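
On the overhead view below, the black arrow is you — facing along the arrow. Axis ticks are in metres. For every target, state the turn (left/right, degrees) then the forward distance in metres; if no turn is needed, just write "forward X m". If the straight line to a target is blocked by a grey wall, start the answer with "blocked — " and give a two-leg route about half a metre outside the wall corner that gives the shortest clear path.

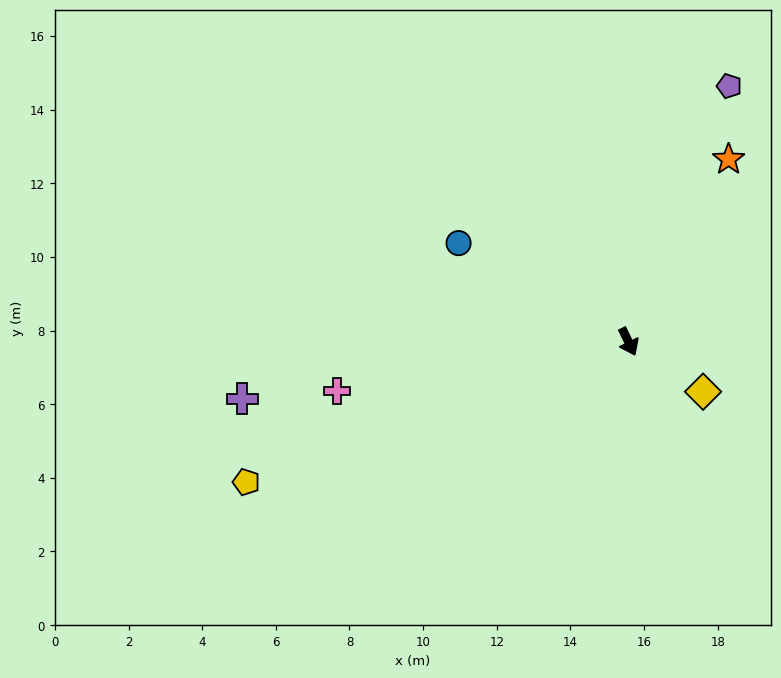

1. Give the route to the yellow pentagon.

turn right 96°, forward 11.1 m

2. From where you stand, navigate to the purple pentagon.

turn left 133°, forward 7.5 m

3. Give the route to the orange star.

turn left 125°, forward 5.7 m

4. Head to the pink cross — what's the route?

turn right 106°, forward 8.0 m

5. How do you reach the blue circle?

turn right 146°, forward 5.3 m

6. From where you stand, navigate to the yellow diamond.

turn left 30°, forward 2.4 m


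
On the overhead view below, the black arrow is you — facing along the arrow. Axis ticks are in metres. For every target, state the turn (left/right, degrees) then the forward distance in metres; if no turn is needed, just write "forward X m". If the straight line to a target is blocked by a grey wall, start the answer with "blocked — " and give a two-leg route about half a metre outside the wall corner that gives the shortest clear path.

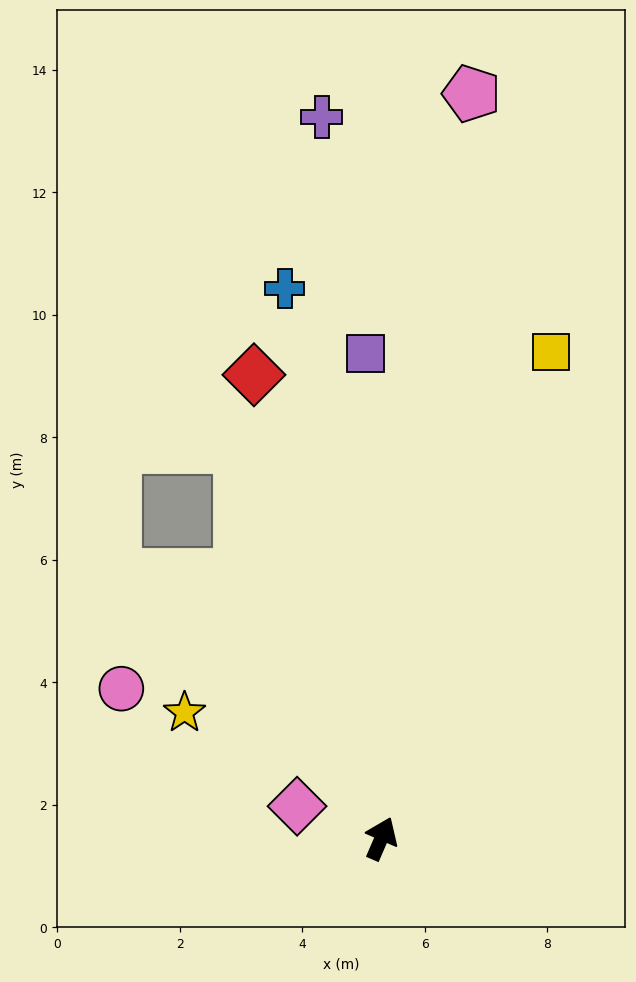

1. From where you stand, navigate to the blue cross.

turn left 33°, forward 9.1 m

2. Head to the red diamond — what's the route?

turn left 39°, forward 7.9 m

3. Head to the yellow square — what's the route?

turn left 4°, forward 8.4 m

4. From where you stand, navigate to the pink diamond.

turn left 92°, forward 1.5 m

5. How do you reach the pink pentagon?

turn left 16°, forward 12.2 m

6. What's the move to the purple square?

turn left 25°, forward 7.9 m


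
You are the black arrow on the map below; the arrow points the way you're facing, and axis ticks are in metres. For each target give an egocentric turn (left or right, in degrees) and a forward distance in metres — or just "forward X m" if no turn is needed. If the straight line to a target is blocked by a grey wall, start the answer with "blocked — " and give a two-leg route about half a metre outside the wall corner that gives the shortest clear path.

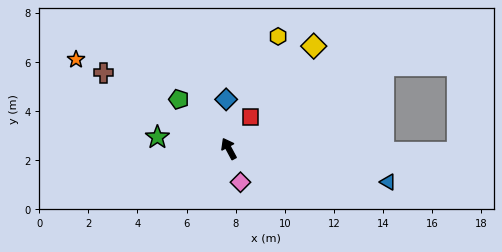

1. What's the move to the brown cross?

turn left 30°, forward 6.0 m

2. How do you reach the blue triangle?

turn right 130°, forward 6.6 m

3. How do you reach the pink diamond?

turn left 171°, forward 1.4 m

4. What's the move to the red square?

turn right 63°, forward 1.6 m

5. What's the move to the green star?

turn left 53°, forward 2.9 m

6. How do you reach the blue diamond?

turn right 25°, forward 2.0 m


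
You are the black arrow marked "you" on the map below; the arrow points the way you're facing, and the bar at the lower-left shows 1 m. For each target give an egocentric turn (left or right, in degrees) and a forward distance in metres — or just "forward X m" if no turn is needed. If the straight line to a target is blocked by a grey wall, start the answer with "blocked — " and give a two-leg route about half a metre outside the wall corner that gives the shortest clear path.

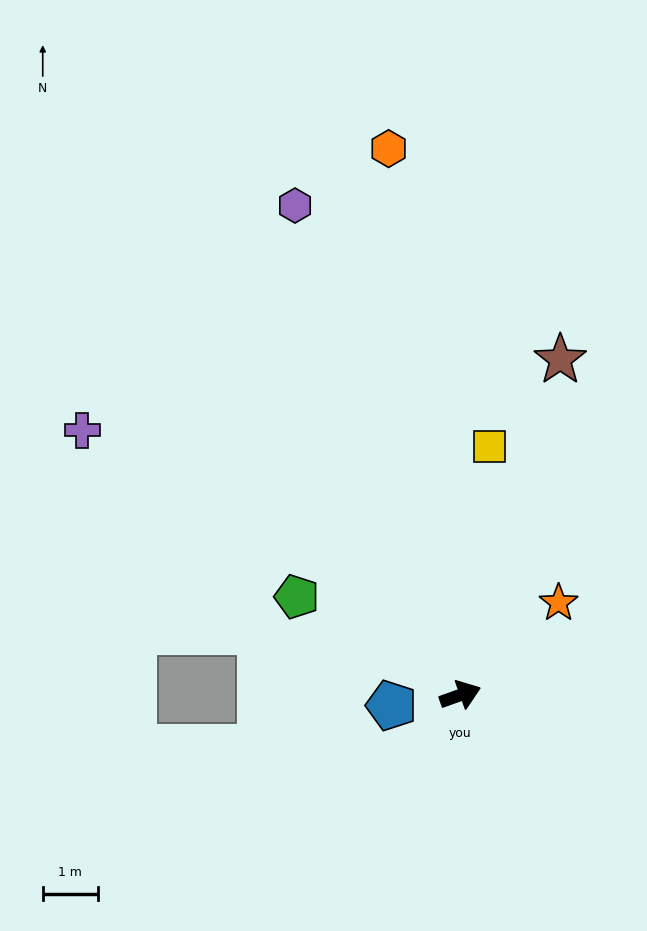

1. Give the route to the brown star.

turn left 54°, forward 6.4 m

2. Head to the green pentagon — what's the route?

turn left 129°, forward 3.5 m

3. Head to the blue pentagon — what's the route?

turn left 169°, forward 1.3 m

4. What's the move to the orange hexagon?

turn left 78°, forward 10.1 m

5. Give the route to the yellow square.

turn left 64°, forward 4.6 m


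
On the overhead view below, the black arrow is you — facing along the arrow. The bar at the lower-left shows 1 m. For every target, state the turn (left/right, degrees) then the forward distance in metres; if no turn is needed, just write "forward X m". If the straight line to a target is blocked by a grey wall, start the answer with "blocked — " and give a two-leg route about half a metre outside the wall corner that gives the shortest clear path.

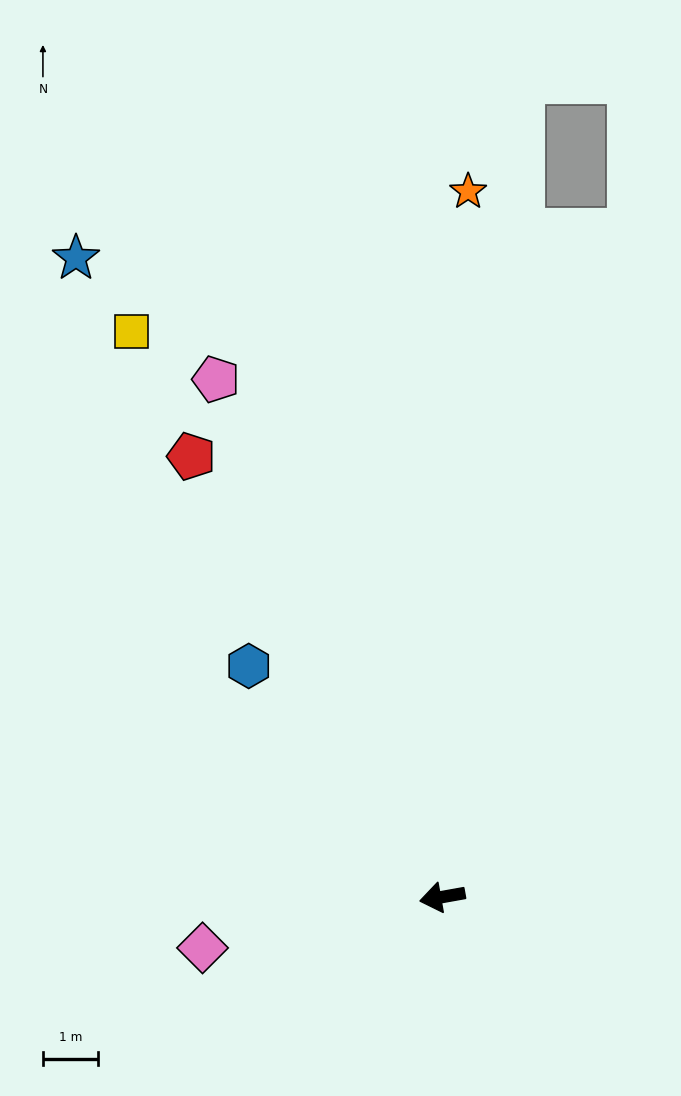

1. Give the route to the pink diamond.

forward 4.4 m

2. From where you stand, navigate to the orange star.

turn right 102°, forward 12.7 m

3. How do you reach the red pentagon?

turn right 70°, forward 9.1 m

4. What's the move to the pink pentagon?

turn right 77°, forward 10.2 m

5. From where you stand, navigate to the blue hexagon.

turn right 60°, forward 5.4 m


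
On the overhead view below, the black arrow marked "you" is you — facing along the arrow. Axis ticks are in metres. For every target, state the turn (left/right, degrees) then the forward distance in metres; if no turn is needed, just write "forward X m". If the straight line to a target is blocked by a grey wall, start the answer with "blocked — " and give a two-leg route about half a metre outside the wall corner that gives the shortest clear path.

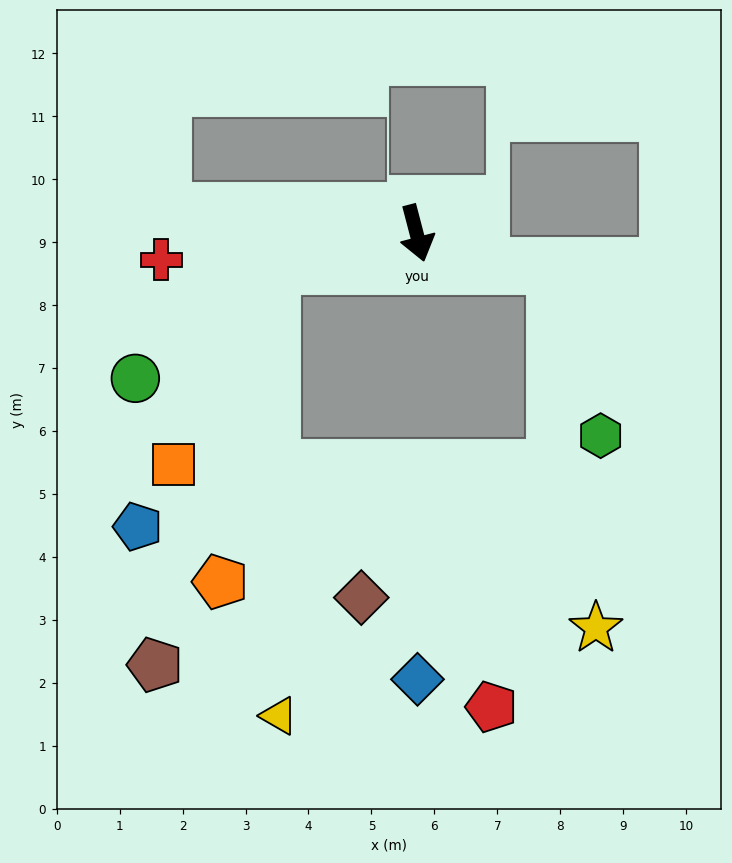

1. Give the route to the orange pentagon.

blocked — turn right 91°, forward 2.3 m, then turn left 67°, forward 5.1 m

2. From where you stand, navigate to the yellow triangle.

blocked — turn right 91°, forward 2.3 m, then turn left 77°, forward 7.1 m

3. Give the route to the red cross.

turn right 99°, forward 4.1 m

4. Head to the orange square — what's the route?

blocked — turn right 91°, forward 2.3 m, then turn left 49°, forward 3.5 m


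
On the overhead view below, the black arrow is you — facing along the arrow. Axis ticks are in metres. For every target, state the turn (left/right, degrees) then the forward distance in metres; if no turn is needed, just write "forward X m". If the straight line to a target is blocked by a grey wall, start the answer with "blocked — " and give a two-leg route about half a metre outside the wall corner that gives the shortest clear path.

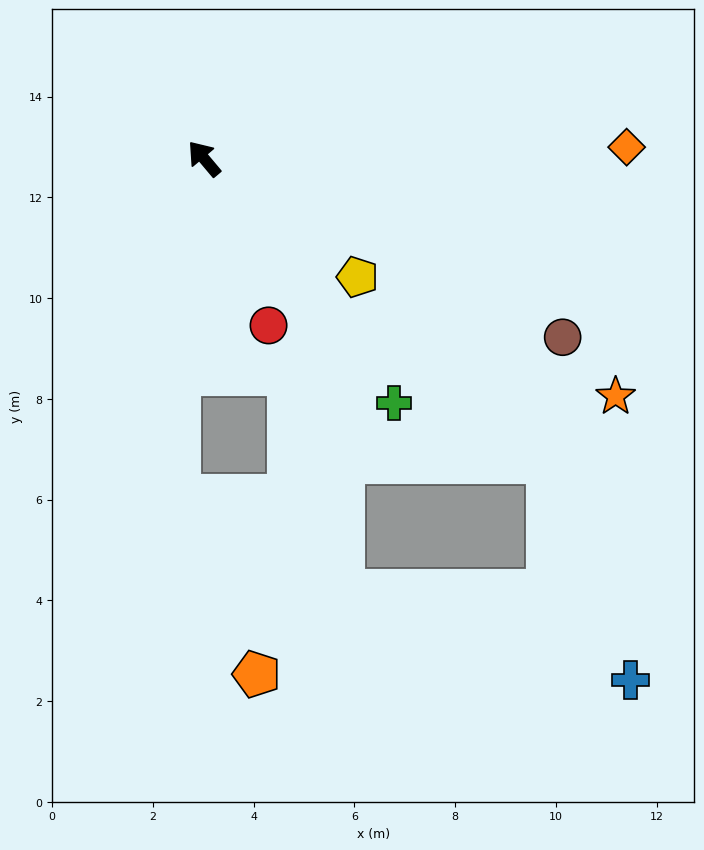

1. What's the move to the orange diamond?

turn right 129°, forward 8.4 m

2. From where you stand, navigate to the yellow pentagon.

turn right 168°, forward 3.8 m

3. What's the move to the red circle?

turn left 161°, forward 3.6 m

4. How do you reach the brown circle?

turn right 157°, forward 8.0 m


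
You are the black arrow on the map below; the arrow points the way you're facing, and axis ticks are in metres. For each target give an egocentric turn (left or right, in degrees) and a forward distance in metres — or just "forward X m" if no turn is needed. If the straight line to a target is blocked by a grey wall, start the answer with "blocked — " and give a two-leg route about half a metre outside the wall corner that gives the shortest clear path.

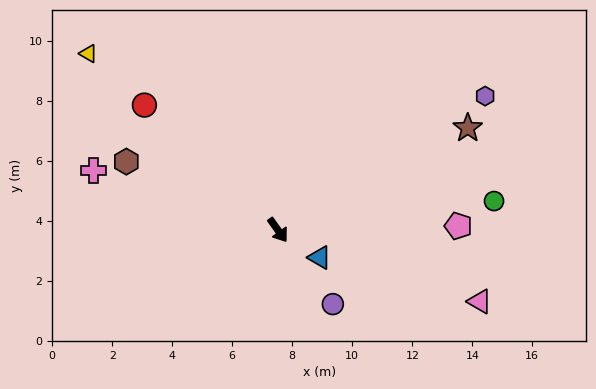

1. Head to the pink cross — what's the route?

turn right 143°, forward 6.5 m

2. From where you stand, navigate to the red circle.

turn right 169°, forward 6.1 m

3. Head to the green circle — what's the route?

turn left 62°, forward 7.3 m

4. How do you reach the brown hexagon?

turn right 150°, forward 5.5 m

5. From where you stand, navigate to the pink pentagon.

turn left 56°, forward 6.0 m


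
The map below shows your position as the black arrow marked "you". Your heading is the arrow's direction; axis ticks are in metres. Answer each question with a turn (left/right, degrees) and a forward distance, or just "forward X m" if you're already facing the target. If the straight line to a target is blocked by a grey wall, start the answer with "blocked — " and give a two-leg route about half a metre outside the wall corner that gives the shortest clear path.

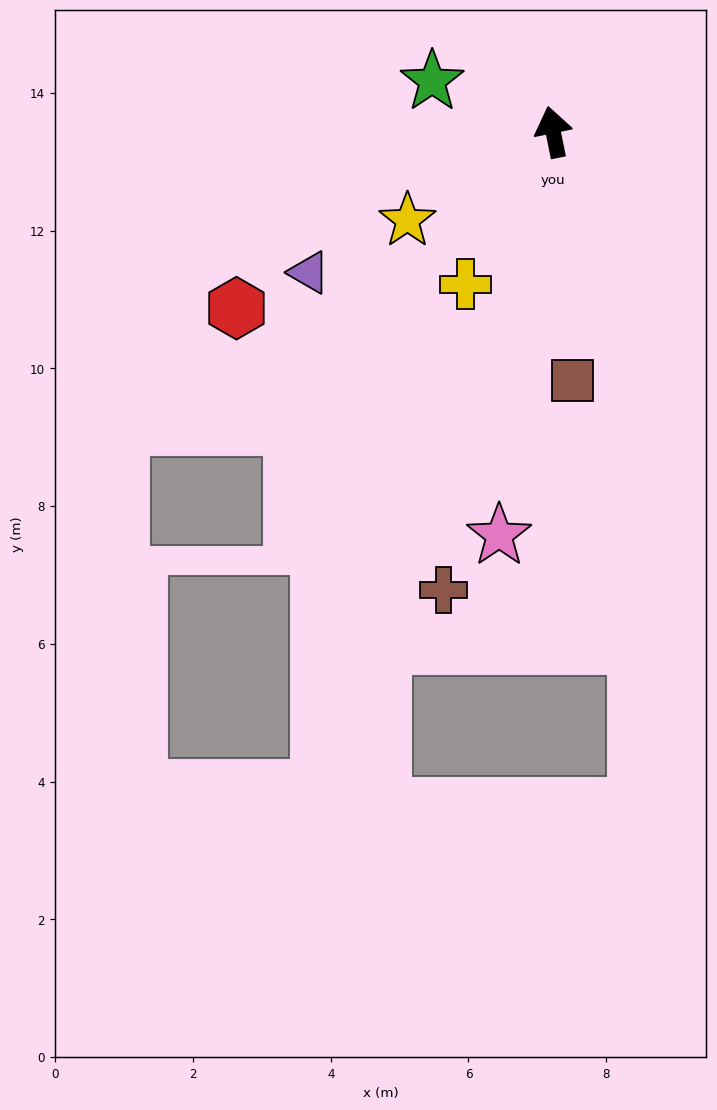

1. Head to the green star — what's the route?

turn left 56°, forward 1.9 m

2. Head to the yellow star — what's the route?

turn left 110°, forward 2.5 m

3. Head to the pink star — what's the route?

turn left 161°, forward 5.9 m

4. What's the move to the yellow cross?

turn left 139°, forward 2.6 m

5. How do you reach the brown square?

turn left 173°, forward 3.6 m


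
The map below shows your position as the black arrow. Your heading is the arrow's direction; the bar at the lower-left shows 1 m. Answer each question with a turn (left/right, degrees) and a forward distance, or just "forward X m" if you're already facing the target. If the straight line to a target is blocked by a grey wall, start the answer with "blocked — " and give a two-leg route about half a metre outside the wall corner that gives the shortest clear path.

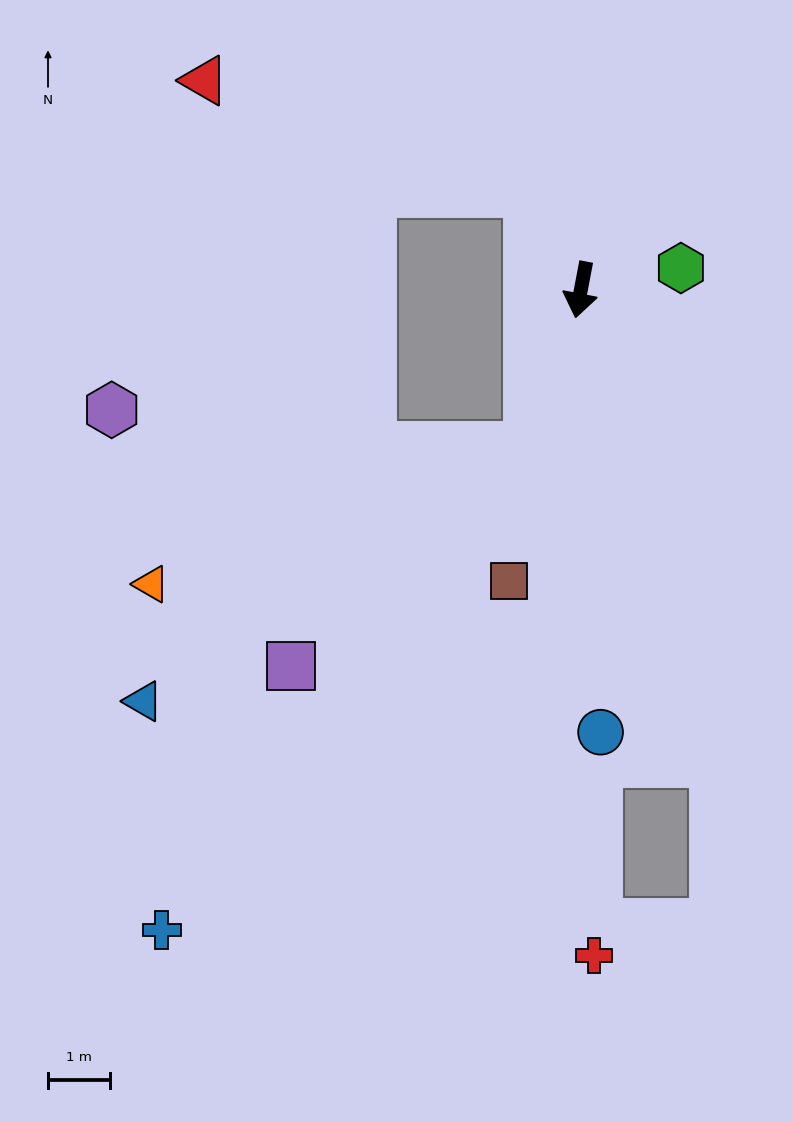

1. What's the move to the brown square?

turn right 3°, forward 4.8 m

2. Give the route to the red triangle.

blocked — turn right 142°, forward 1.8 m, then turn left 44°, forward 5.5 m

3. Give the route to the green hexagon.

turn left 113°, forward 1.7 m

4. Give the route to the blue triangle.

blocked — turn right 7°, forward 2.7 m, then turn right 39°, forward 7.4 m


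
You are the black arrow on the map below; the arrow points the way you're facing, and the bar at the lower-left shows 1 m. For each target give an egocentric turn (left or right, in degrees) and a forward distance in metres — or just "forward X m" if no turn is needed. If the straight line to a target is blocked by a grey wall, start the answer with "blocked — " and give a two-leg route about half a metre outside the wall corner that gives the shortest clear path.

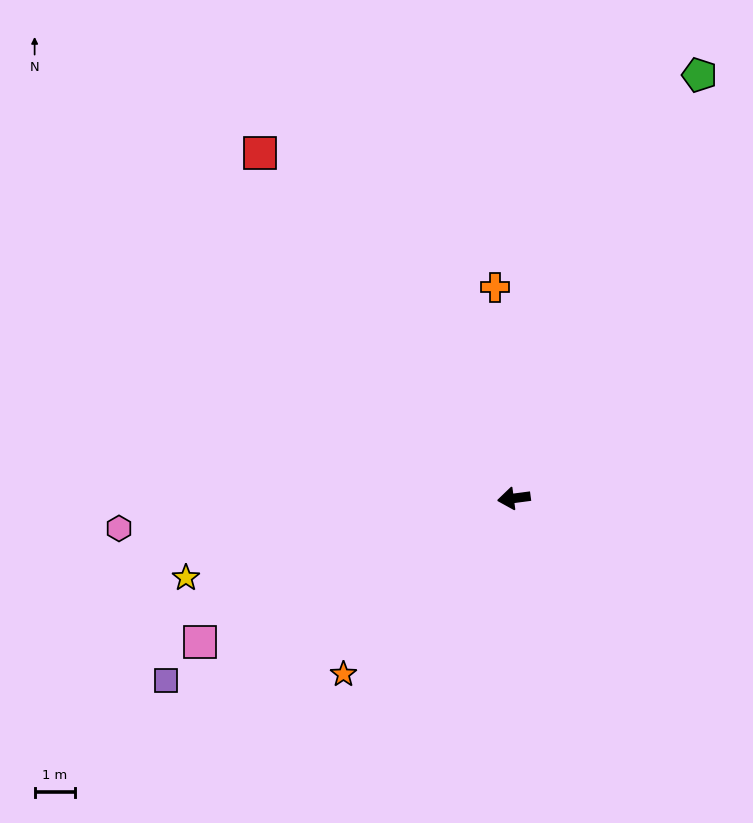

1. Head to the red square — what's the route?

turn right 61°, forward 10.6 m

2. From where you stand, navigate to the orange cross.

turn right 92°, forward 5.2 m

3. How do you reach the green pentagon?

turn right 121°, forward 11.4 m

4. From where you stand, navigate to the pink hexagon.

turn right 3°, forward 9.8 m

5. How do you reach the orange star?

turn left 38°, forward 6.1 m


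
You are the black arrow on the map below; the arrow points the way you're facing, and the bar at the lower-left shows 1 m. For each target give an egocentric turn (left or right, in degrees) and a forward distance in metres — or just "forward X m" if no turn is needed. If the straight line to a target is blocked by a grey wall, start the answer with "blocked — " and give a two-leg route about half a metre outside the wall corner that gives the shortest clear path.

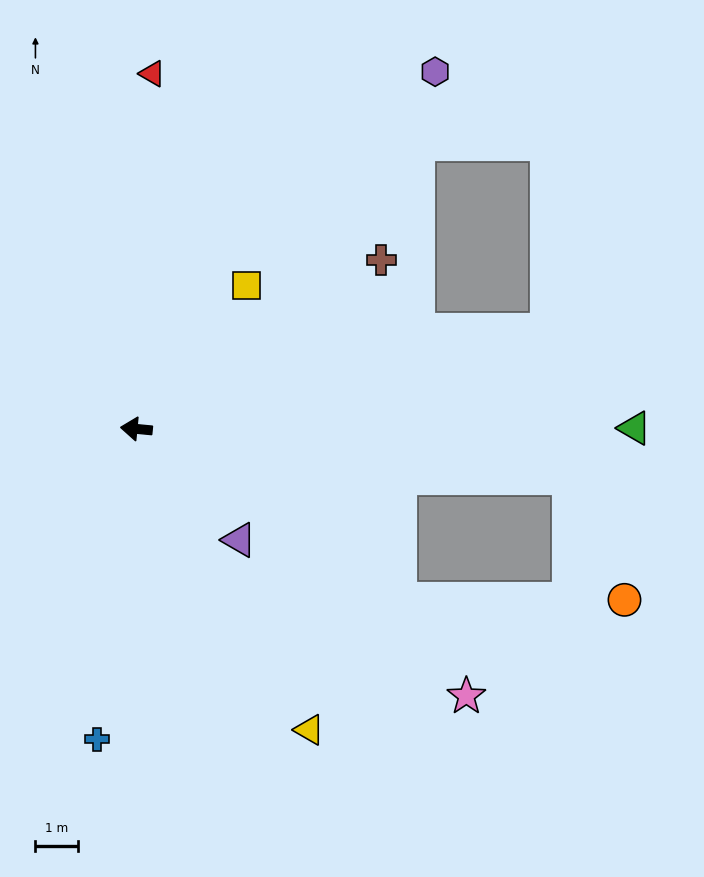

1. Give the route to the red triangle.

turn right 87°, forward 8.3 m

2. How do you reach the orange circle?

blocked — turn left 152°, forward 7.3 m, then turn left 34°, forward 5.2 m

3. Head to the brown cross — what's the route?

turn right 140°, forward 6.9 m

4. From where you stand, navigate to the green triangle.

turn right 174°, forward 11.6 m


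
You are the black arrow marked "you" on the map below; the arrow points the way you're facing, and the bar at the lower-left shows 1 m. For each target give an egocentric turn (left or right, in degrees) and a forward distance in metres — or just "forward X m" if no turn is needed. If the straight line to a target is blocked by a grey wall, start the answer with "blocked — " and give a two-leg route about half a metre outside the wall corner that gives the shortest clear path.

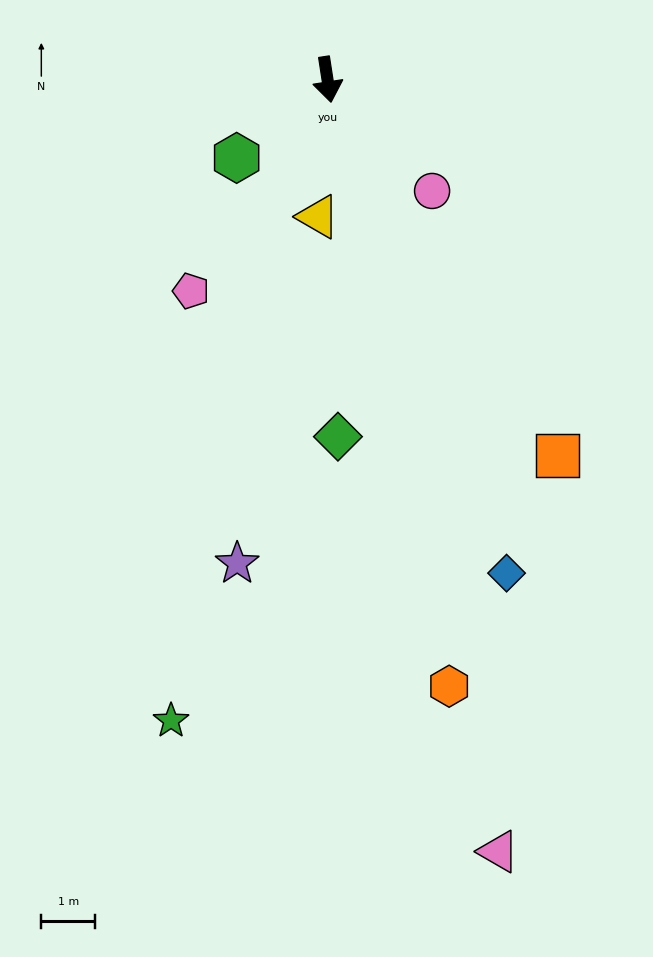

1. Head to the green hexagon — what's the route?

turn right 58°, forward 2.2 m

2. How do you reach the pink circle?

turn left 34°, forward 2.8 m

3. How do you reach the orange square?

turn left 23°, forward 8.1 m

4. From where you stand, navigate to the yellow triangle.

turn right 13°, forward 2.5 m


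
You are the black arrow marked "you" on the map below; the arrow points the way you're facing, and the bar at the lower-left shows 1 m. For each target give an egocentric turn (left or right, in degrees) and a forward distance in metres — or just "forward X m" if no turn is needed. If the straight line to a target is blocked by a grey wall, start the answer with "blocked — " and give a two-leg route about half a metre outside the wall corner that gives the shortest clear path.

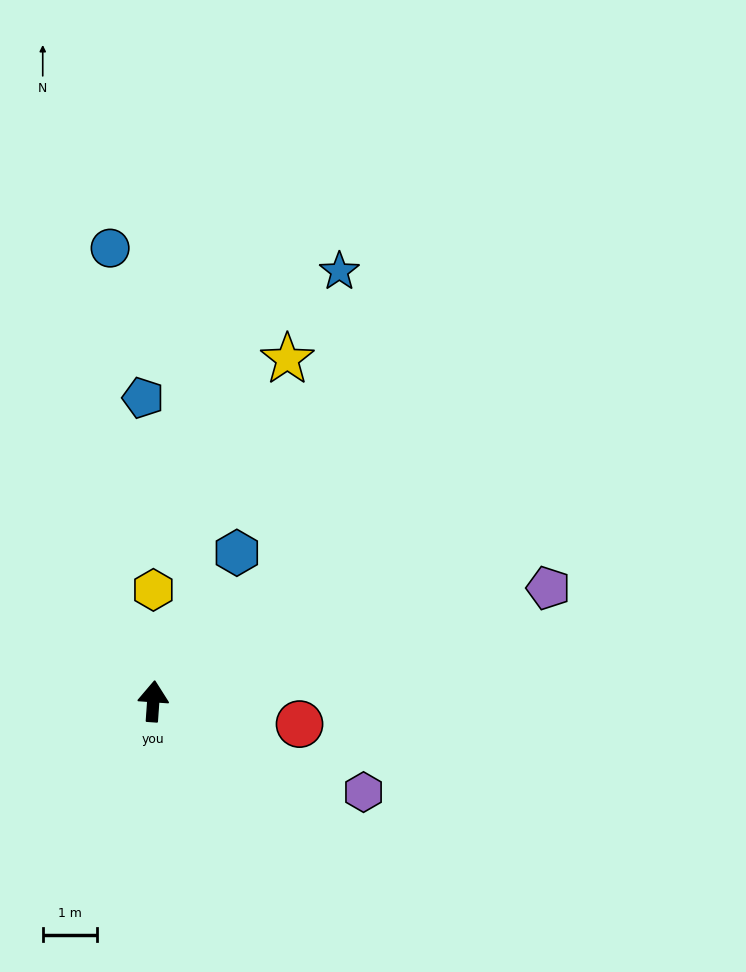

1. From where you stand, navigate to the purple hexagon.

turn right 109°, forward 4.2 m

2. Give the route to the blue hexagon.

turn right 25°, forward 3.1 m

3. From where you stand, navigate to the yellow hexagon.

turn left 4°, forward 2.0 m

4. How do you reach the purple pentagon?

turn right 70°, forward 7.5 m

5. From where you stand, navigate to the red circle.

turn right 95°, forward 2.7 m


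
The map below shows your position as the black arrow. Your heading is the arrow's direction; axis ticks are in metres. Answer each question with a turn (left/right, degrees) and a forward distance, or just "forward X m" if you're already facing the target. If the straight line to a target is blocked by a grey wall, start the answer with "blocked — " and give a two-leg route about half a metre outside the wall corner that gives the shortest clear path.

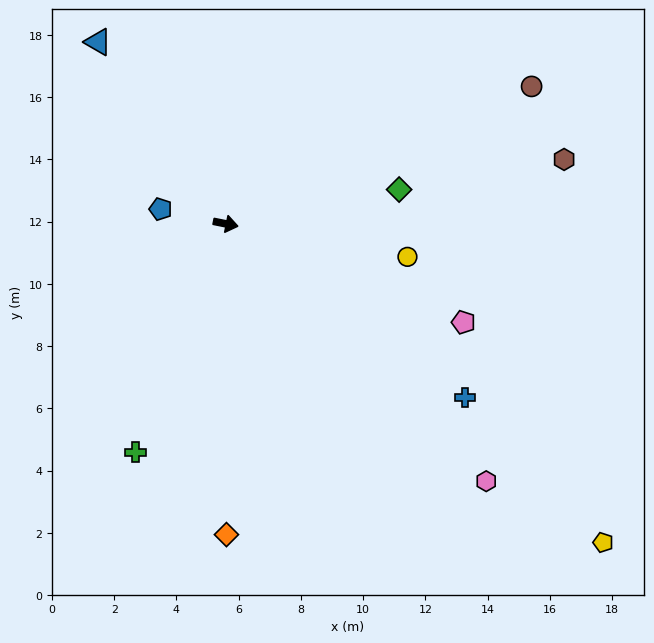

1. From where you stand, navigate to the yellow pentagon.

turn right 29°, forward 15.9 m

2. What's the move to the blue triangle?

turn left 136°, forward 7.1 m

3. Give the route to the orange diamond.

turn right 78°, forward 10.0 m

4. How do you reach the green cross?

turn right 100°, forward 7.9 m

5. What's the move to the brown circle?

turn left 36°, forward 10.8 m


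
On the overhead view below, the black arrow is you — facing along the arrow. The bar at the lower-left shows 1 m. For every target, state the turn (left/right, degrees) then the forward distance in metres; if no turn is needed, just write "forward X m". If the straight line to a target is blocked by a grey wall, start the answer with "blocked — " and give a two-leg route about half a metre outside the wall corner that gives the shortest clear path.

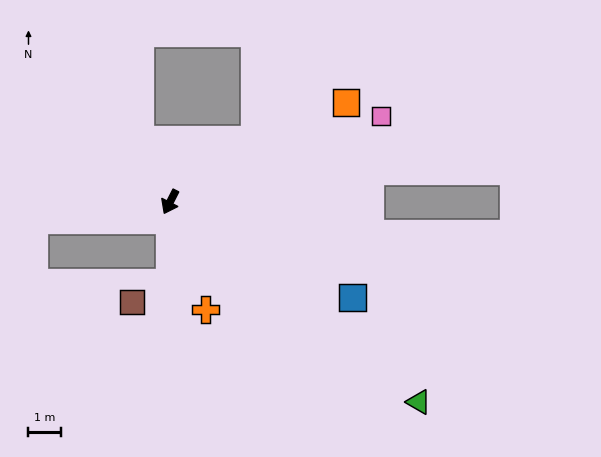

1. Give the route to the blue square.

turn left 89°, forward 6.3 m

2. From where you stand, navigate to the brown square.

blocked — turn left 27°, forward 2.5 m, then turn right 64°, forward 1.3 m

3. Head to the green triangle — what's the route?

turn left 78°, forward 9.8 m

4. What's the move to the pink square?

turn left 139°, forward 7.0 m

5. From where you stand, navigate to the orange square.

turn left 146°, forward 6.2 m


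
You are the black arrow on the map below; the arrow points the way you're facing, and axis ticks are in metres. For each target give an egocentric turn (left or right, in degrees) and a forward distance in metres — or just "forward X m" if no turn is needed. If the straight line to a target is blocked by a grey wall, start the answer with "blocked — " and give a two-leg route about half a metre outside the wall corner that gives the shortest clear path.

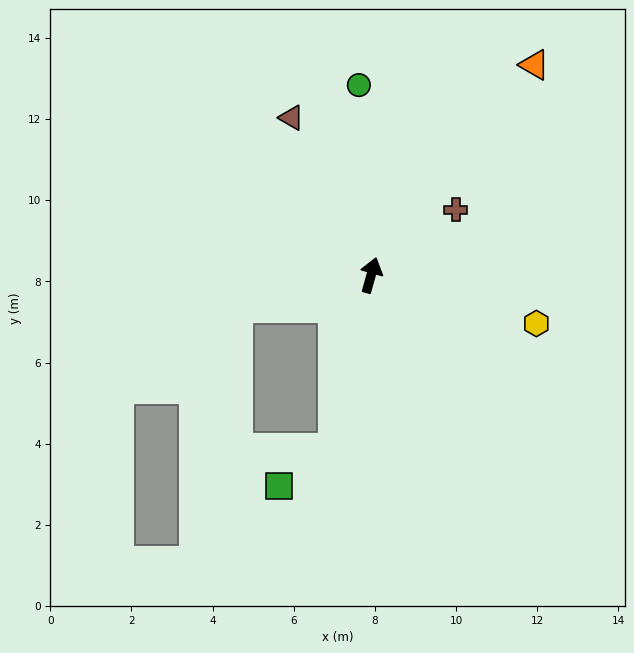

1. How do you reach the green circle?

turn left 19°, forward 4.7 m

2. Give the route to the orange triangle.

turn right 22°, forward 6.6 m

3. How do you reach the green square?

blocked — turn right 176°, forward 4.4 m, then turn right 46°, forward 1.6 m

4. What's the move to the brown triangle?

turn left 43°, forward 4.3 m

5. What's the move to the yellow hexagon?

turn right 91°, forward 4.2 m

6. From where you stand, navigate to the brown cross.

turn right 37°, forward 2.6 m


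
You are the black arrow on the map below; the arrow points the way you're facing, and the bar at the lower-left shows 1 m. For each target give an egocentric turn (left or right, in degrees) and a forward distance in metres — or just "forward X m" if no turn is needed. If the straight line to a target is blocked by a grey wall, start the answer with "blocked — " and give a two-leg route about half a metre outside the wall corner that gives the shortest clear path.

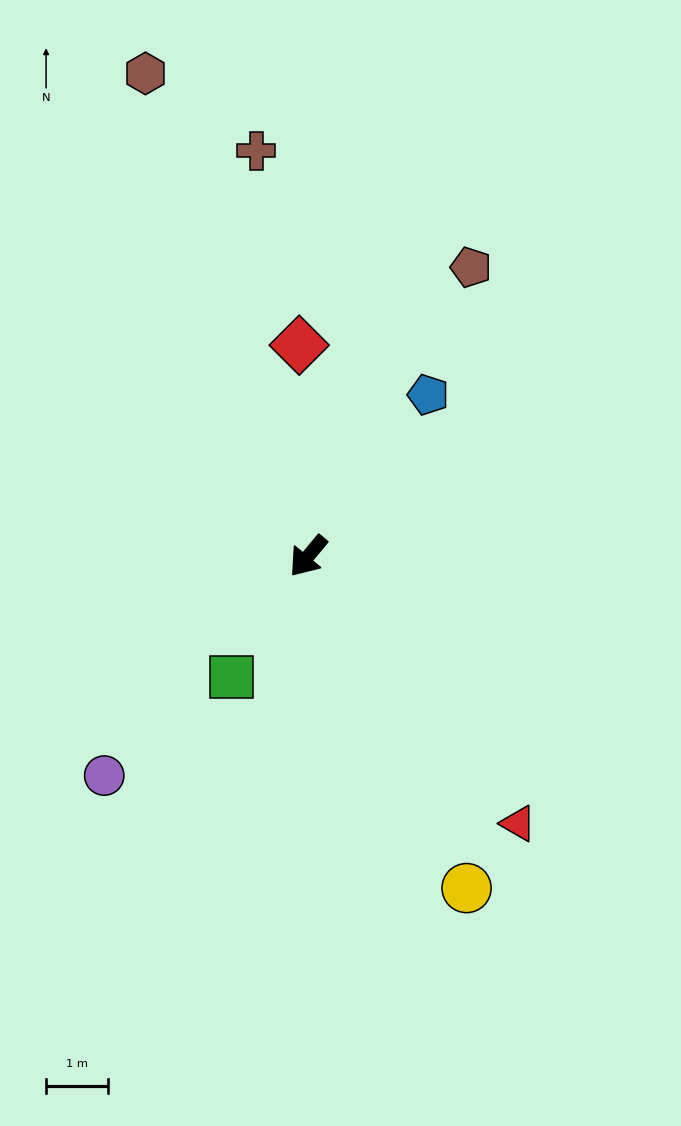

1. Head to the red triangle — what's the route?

turn left 78°, forward 5.5 m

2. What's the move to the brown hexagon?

turn right 122°, forward 8.3 m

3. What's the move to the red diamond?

turn right 138°, forward 3.4 m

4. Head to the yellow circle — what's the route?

turn left 65°, forward 6.0 m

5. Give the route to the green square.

turn left 7°, forward 2.3 m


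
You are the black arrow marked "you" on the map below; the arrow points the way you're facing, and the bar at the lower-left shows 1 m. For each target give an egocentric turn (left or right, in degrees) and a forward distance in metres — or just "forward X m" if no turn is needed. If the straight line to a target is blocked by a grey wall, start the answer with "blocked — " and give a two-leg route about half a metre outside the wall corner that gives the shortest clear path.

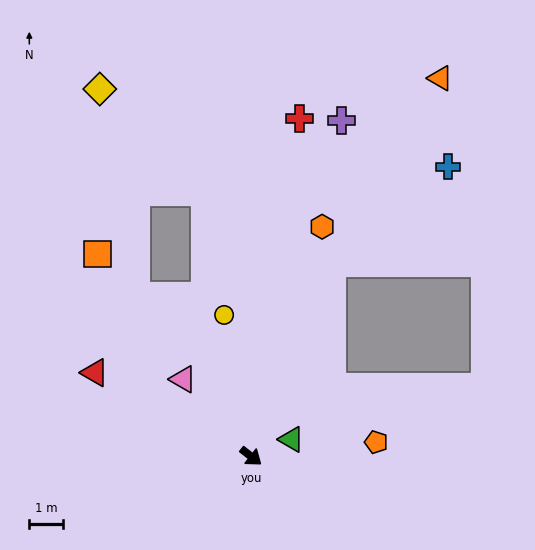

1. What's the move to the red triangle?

turn right 170°, forward 5.3 m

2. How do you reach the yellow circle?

turn left 139°, forward 4.3 m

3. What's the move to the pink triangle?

turn left 169°, forward 3.1 m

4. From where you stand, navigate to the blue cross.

blocked — turn left 105°, forward 6.3 m, then turn right 27°, forward 4.5 m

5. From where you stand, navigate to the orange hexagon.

turn left 111°, forward 7.2 m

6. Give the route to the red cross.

turn left 120°, forward 10.2 m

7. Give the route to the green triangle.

turn left 61°, forward 1.3 m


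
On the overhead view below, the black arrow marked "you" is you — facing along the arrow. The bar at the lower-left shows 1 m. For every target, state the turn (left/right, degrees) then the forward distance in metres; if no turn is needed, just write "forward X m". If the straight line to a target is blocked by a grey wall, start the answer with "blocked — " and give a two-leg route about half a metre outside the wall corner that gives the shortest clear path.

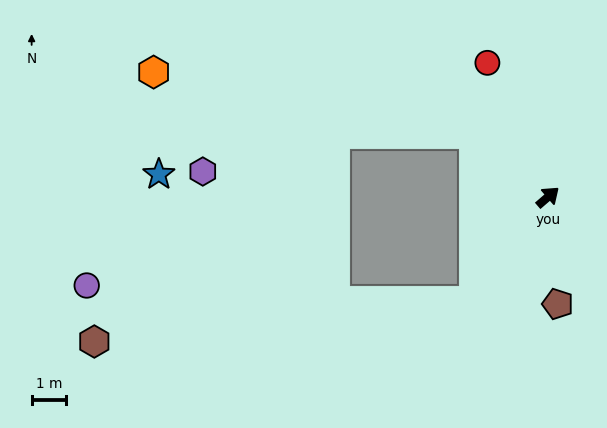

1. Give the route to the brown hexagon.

blocked — turn right 167°, forward 3.7 m, then turn right 48°, forward 11.0 m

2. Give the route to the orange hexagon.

blocked — turn left 99°, forward 2.8 m, then turn left 29°, forward 9.4 m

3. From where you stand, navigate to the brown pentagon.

turn right 126°, forward 3.1 m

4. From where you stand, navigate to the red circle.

turn left 73°, forward 4.3 m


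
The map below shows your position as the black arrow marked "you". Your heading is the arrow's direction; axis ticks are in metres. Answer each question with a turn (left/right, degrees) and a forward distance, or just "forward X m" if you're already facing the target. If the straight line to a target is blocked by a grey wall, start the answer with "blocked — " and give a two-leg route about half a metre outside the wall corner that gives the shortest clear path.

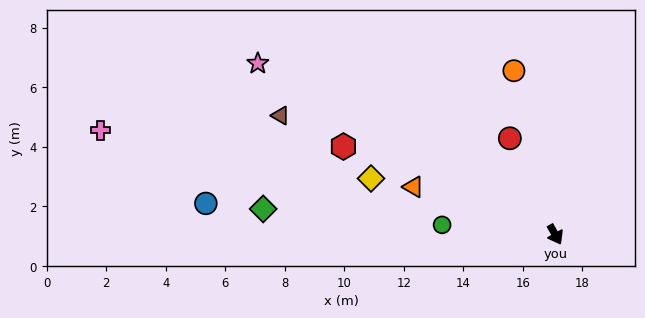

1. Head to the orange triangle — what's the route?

turn right 138°, forward 5.0 m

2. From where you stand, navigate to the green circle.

turn right 124°, forward 3.8 m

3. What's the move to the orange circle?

turn left 165°, forward 5.7 m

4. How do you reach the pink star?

turn right 149°, forward 11.5 m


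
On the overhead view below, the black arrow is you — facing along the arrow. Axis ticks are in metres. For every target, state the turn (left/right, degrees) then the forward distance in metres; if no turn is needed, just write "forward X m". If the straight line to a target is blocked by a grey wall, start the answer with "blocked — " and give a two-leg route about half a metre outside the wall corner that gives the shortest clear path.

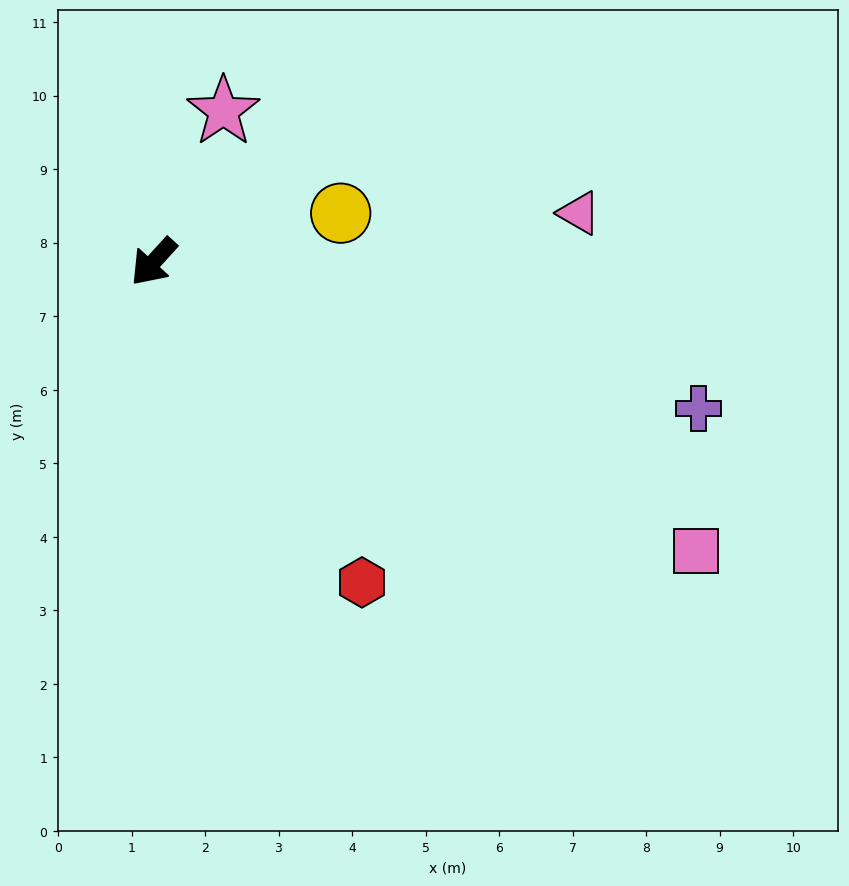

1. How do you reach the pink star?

turn right 163°, forward 2.3 m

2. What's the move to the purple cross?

turn left 117°, forward 7.7 m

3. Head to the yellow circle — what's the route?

turn left 147°, forward 2.6 m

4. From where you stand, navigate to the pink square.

turn left 104°, forward 8.4 m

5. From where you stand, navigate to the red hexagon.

turn left 75°, forward 5.2 m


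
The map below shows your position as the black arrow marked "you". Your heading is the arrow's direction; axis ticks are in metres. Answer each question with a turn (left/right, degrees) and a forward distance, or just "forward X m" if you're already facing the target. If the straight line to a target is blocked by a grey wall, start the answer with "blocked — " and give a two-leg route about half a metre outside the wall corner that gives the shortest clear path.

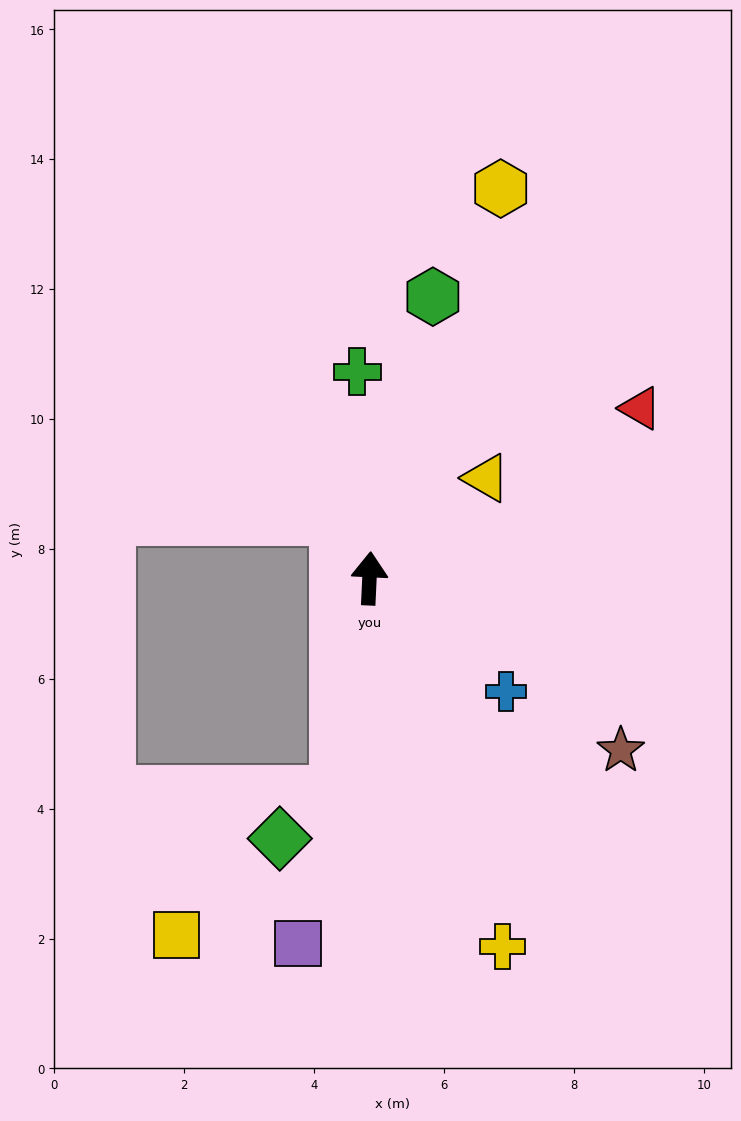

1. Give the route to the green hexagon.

turn right 10°, forward 4.4 m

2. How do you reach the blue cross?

turn right 127°, forward 2.7 m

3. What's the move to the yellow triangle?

turn right 47°, forward 2.4 m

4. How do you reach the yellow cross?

turn right 157°, forward 6.0 m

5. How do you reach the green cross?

turn left 6°, forward 3.2 m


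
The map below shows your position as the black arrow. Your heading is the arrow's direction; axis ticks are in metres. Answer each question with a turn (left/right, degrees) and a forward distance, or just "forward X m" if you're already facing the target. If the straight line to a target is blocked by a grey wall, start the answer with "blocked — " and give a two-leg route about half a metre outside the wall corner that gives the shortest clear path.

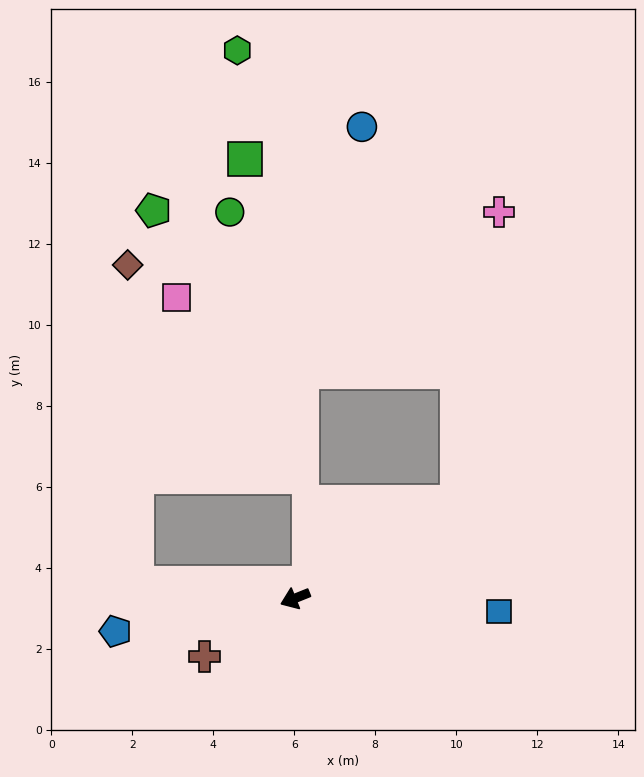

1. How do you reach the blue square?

turn left 154°, forward 5.1 m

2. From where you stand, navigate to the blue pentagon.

turn right 12°, forward 4.5 m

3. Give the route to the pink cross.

blocked — turn right 171°, forward 4.7 m, then turn left 51°, forward 7.2 m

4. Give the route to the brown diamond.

blocked — turn right 27°, forward 3.9 m, then turn right 83°, forward 7.9 m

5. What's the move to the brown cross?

turn left 11°, forward 2.7 m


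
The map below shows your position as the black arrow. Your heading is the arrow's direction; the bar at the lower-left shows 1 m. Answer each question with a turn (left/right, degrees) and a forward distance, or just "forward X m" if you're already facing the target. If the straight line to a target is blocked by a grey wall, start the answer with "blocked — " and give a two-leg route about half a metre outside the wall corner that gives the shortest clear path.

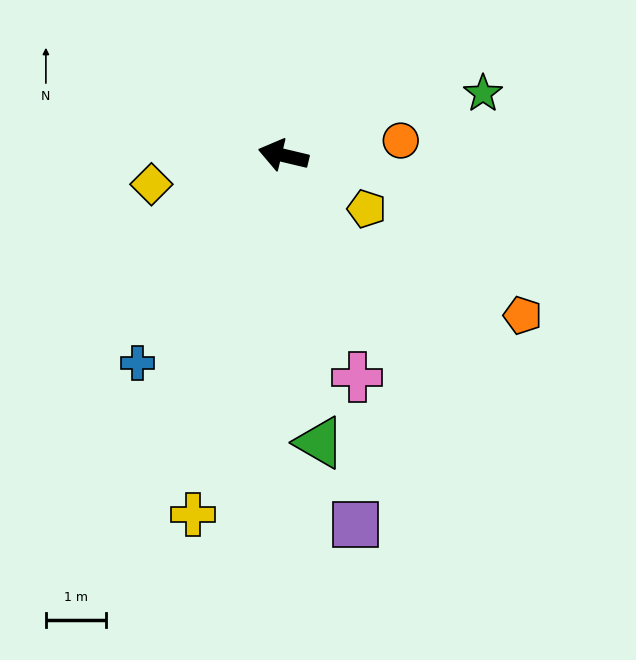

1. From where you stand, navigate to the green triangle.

turn left 111°, forward 4.8 m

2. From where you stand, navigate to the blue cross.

turn left 68°, forward 4.2 m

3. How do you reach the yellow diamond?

turn left 26°, forward 2.3 m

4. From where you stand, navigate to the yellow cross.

turn left 89°, forward 6.2 m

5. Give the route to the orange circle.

turn right 159°, forward 2.0 m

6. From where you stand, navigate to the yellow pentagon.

turn left 161°, forward 1.7 m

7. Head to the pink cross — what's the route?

turn left 122°, forward 3.9 m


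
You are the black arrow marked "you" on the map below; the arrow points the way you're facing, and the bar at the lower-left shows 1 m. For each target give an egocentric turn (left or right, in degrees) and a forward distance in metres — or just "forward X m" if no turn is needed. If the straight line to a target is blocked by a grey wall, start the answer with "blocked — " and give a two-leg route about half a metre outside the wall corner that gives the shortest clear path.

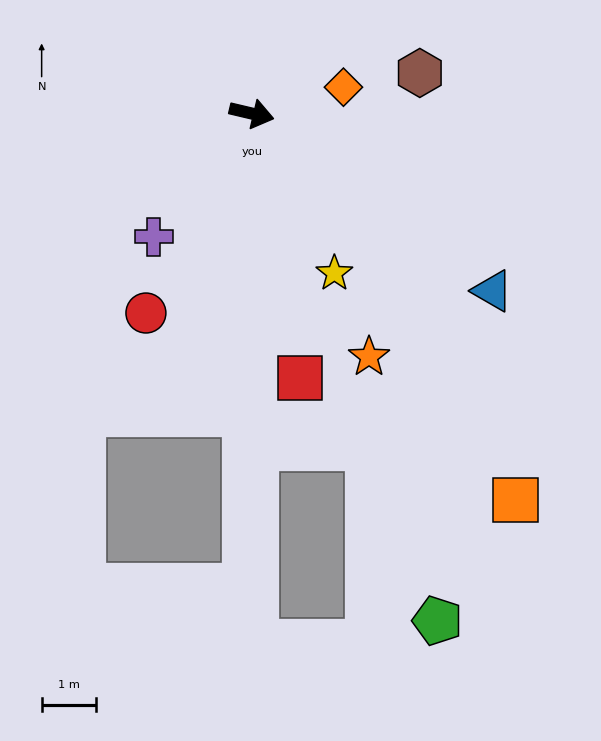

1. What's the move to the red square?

turn right 66°, forward 5.0 m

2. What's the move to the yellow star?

turn right 49°, forward 3.3 m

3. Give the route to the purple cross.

turn right 115°, forward 2.9 m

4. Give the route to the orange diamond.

turn left 29°, forward 1.8 m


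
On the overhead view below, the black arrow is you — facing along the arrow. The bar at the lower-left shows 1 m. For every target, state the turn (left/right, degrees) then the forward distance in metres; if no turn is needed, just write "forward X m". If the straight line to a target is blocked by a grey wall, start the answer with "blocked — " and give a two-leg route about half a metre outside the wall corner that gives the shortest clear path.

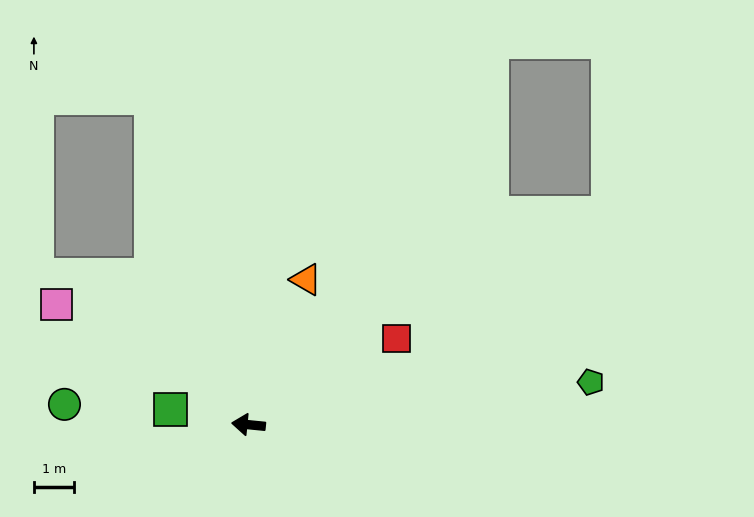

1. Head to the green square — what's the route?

turn right 5°, forward 2.0 m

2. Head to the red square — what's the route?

turn right 144°, forward 4.3 m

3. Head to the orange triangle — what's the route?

turn right 106°, forward 3.9 m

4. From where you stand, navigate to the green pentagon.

turn right 167°, forward 8.7 m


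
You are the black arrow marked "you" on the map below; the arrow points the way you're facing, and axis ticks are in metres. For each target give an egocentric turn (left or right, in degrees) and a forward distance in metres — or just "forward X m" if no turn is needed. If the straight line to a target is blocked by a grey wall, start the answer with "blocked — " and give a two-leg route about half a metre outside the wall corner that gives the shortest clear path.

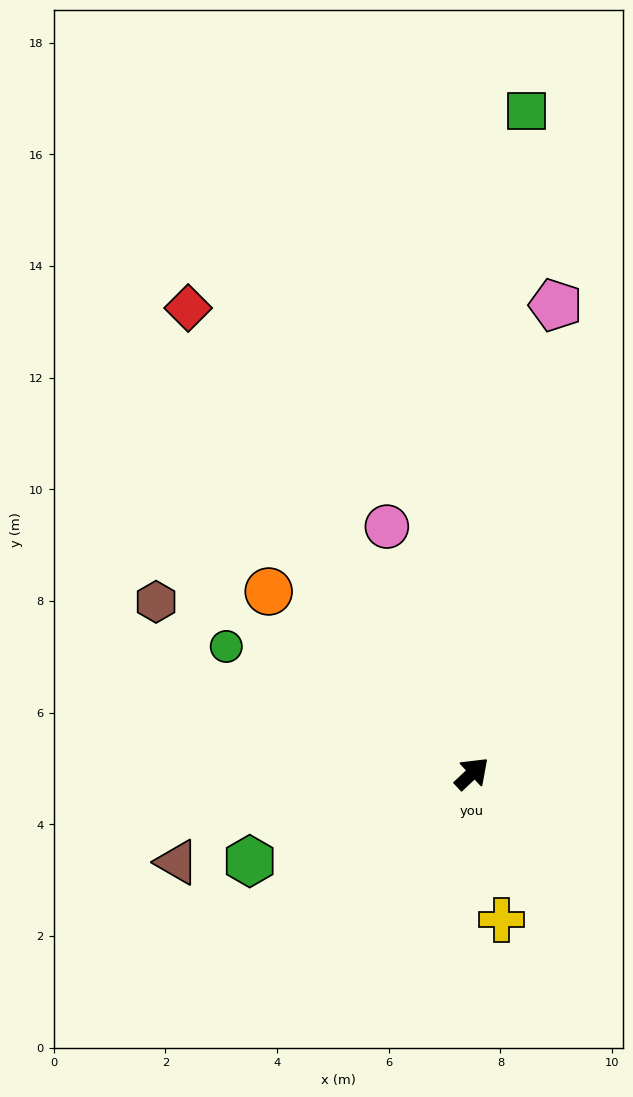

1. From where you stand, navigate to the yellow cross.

turn right 122°, forward 2.7 m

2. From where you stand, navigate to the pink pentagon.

turn left 37°, forward 8.5 m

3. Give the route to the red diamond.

turn left 78°, forward 9.8 m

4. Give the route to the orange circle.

turn left 95°, forward 4.9 m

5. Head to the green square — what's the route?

turn left 42°, forward 11.9 m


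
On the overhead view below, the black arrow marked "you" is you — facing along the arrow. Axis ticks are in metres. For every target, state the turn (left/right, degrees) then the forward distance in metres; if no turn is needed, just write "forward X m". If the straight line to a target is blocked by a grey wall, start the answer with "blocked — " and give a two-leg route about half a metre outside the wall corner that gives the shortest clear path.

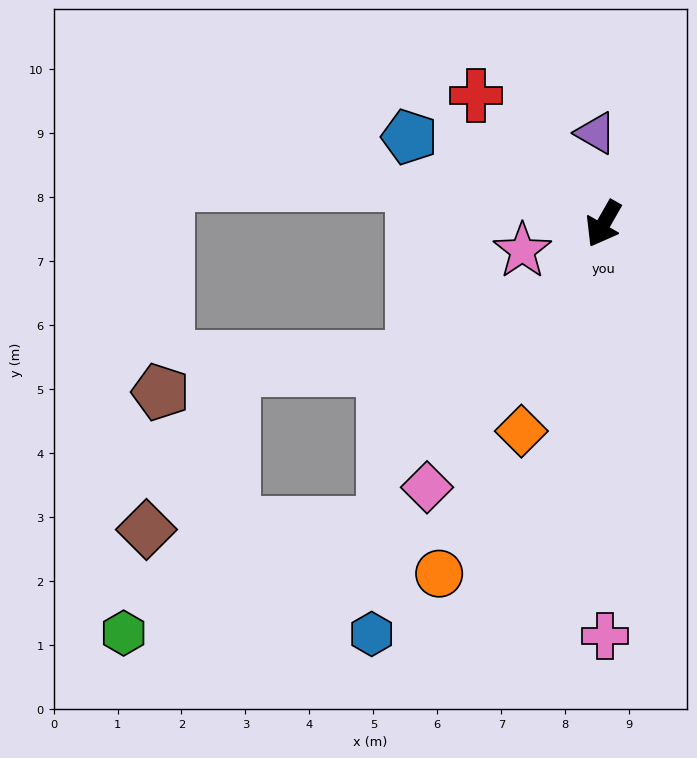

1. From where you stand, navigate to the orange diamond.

turn left 8°, forward 3.5 m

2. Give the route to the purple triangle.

turn right 145°, forward 1.4 m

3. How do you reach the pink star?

turn right 42°, forward 1.3 m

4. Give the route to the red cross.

turn right 105°, forward 2.8 m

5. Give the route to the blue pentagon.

turn right 84°, forward 3.3 m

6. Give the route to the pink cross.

turn left 30°, forward 6.4 m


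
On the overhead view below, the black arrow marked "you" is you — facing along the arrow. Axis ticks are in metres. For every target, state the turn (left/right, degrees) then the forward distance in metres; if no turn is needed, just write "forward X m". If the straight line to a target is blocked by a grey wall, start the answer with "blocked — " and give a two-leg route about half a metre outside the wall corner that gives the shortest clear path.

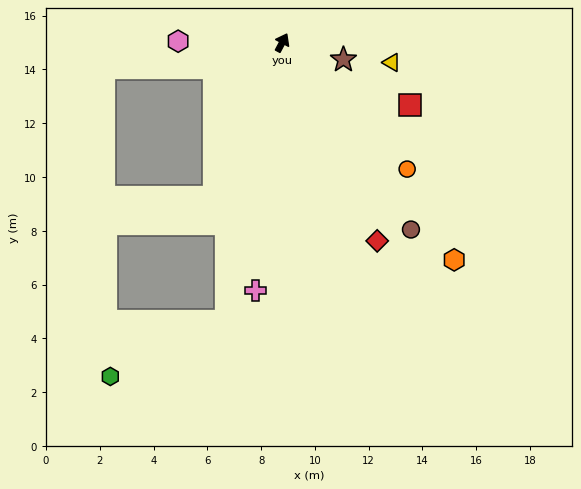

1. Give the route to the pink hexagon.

turn left 117°, forward 3.9 m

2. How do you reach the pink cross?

turn right 158°, forward 9.3 m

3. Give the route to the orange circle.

turn right 107°, forward 6.6 m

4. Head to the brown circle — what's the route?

turn right 117°, forward 8.4 m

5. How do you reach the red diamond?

turn right 126°, forward 8.2 m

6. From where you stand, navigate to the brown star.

turn right 78°, forward 2.4 m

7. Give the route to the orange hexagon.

turn right 114°, forward 10.3 m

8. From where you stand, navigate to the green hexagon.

blocked — turn right 163°, forward 10.6 m, then turn right 54°, forward 4.8 m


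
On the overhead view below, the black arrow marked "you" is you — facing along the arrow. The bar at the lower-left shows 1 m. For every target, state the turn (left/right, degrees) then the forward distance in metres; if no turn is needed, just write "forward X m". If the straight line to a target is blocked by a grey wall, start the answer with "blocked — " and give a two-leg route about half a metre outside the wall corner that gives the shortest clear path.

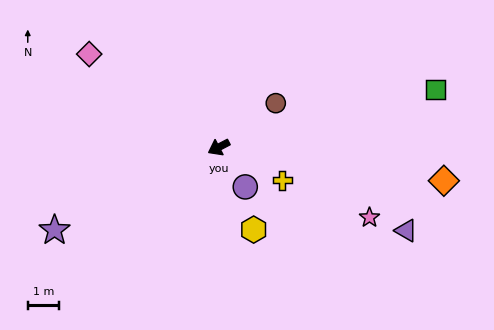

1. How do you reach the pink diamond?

turn right 63°, forward 5.1 m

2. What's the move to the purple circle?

turn left 96°, forward 1.5 m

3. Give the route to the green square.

turn left 167°, forward 7.1 m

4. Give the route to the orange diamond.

turn left 144°, forward 7.2 m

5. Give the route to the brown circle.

turn right 170°, forward 2.3 m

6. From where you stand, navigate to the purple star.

forward 5.9 m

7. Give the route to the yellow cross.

turn left 125°, forward 2.3 m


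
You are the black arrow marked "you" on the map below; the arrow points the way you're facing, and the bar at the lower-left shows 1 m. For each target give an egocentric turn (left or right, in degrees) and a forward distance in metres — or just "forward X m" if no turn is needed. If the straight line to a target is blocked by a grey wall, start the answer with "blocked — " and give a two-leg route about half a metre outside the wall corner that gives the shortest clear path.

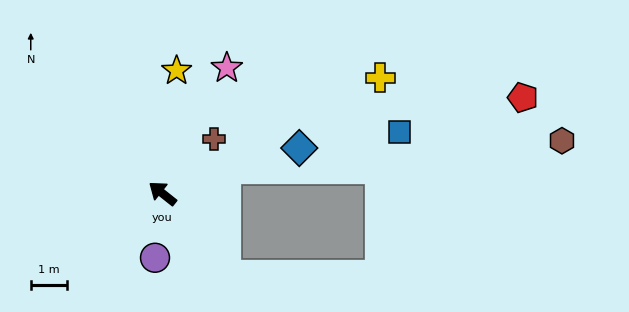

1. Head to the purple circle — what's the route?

turn left 122°, forward 1.8 m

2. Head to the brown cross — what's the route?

turn right 95°, forward 2.1 m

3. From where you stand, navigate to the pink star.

turn right 79°, forward 3.9 m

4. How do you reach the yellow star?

turn right 58°, forward 3.4 m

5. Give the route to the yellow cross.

turn right 114°, forward 6.8 m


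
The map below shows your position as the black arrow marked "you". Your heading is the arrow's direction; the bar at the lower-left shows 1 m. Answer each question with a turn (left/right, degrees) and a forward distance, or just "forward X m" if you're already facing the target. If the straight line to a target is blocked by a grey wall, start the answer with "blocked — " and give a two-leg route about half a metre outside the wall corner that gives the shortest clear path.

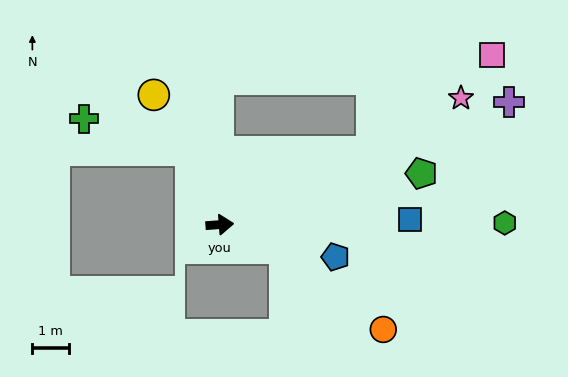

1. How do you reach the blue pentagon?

turn right 20°, forward 3.3 m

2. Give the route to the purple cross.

turn left 19°, forward 8.5 m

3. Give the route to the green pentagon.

turn left 10°, forward 5.7 m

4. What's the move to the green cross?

blocked — turn left 108°, forward 2.2 m, then turn left 51°, forward 3.0 m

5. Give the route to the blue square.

turn right 3°, forward 5.2 m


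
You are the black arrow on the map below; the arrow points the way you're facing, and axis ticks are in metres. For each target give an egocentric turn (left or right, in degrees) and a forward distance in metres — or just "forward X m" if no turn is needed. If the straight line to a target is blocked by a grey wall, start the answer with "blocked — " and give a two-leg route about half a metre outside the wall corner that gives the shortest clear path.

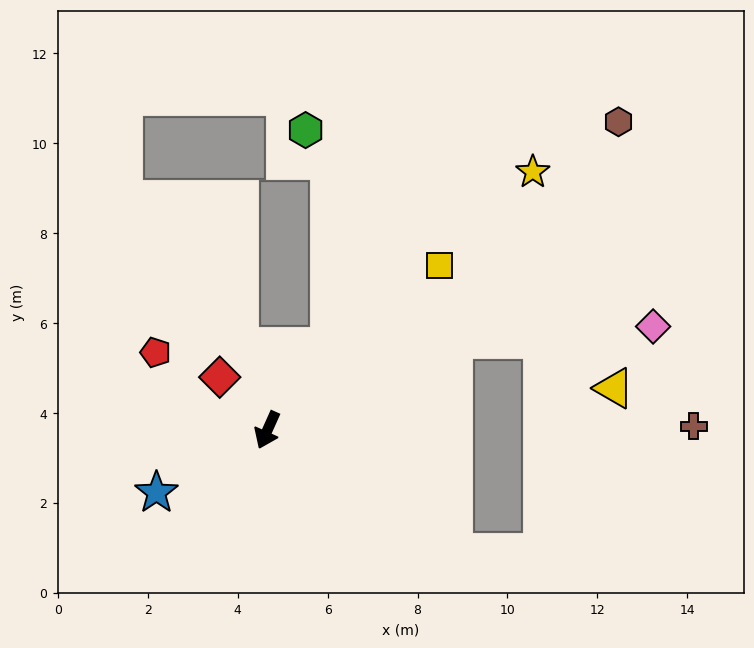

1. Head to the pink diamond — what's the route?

blocked — turn left 140°, forward 4.6 m, then turn right 22°, forward 4.4 m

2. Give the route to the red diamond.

turn right 114°, forward 1.6 m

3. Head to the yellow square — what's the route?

turn left 158°, forward 5.3 m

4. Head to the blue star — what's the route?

turn right 36°, forward 2.8 m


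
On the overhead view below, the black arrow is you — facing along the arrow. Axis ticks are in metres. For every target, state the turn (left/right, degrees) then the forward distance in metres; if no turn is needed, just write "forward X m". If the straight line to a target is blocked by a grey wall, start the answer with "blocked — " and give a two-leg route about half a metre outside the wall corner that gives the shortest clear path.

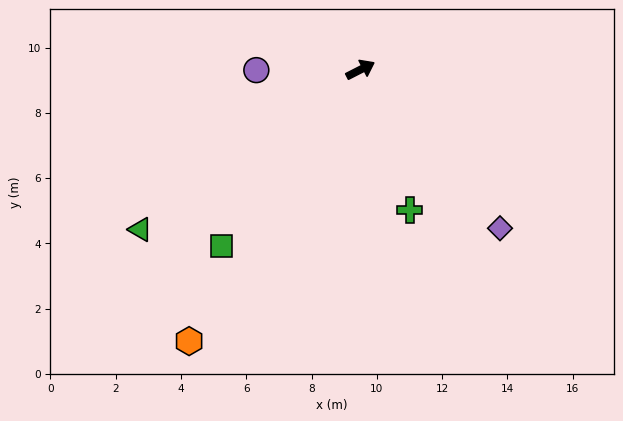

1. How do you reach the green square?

turn right 155°, forward 6.9 m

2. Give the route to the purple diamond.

turn right 76°, forward 6.5 m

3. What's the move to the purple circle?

turn left 153°, forward 3.2 m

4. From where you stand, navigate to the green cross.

turn right 98°, forward 4.6 m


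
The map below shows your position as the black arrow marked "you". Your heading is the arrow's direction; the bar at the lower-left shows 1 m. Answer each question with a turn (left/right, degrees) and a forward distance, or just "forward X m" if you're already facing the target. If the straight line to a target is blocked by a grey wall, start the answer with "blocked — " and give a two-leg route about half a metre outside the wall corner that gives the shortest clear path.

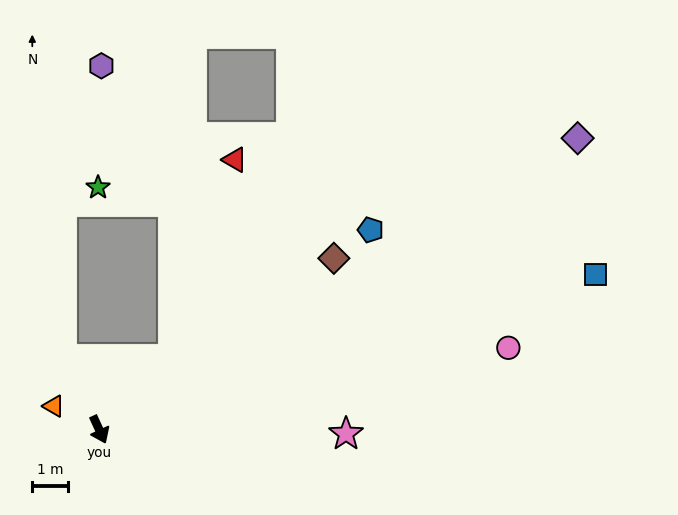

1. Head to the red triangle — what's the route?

blocked — turn left 109°, forward 2.9 m, then turn left 29°, forward 5.9 m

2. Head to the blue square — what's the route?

turn left 83°, forward 14.7 m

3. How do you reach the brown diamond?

turn left 101°, forward 8.2 m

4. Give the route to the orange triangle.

turn right 142°, forward 1.4 m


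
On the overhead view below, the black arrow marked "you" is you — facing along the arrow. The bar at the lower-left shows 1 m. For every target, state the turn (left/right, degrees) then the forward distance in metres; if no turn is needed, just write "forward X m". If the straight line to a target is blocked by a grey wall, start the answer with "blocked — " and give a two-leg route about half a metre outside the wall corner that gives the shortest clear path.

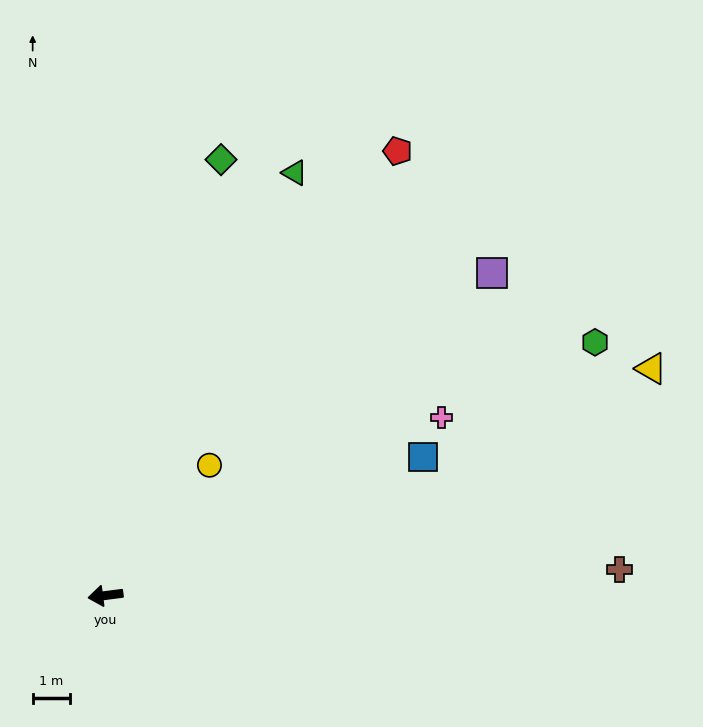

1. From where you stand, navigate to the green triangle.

turn right 121°, forward 12.3 m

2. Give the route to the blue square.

turn right 164°, forward 9.2 m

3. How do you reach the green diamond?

turn right 112°, forward 12.0 m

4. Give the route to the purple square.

turn right 148°, forward 13.4 m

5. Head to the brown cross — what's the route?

turn left 176°, forward 13.7 m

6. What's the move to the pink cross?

turn right 159°, forward 10.1 m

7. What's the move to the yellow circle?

turn right 136°, forward 4.4 m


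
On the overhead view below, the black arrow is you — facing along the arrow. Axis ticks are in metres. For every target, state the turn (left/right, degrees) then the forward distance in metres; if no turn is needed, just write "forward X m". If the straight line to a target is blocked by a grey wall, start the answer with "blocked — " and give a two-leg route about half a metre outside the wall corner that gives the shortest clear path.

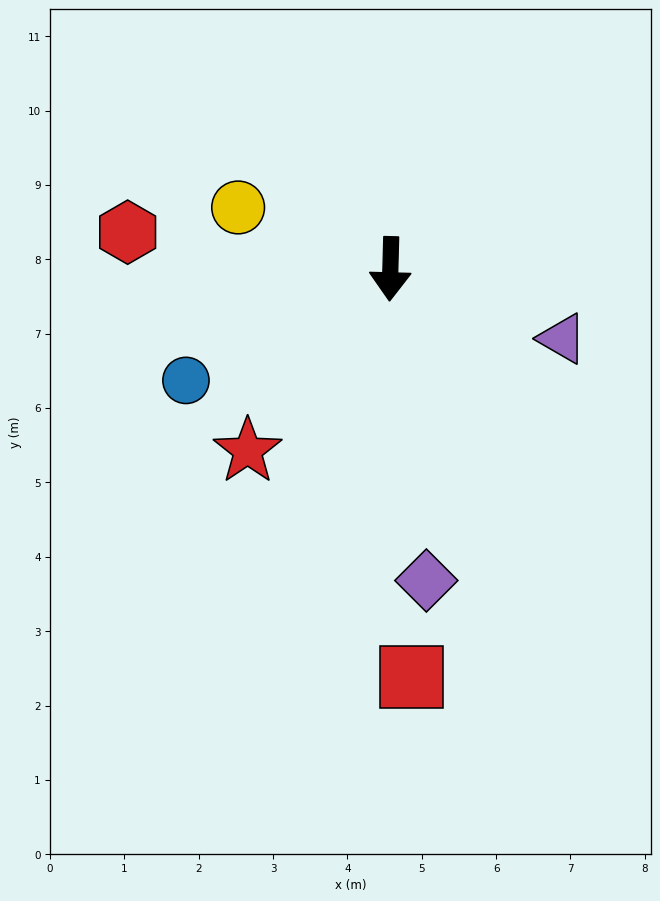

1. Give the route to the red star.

turn right 37°, forward 3.1 m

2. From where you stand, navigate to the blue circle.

turn right 60°, forward 3.1 m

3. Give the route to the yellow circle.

turn right 110°, forward 2.2 m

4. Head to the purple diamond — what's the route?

turn left 8°, forward 4.2 m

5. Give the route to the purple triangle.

turn left 69°, forward 2.5 m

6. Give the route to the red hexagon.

turn right 96°, forward 3.6 m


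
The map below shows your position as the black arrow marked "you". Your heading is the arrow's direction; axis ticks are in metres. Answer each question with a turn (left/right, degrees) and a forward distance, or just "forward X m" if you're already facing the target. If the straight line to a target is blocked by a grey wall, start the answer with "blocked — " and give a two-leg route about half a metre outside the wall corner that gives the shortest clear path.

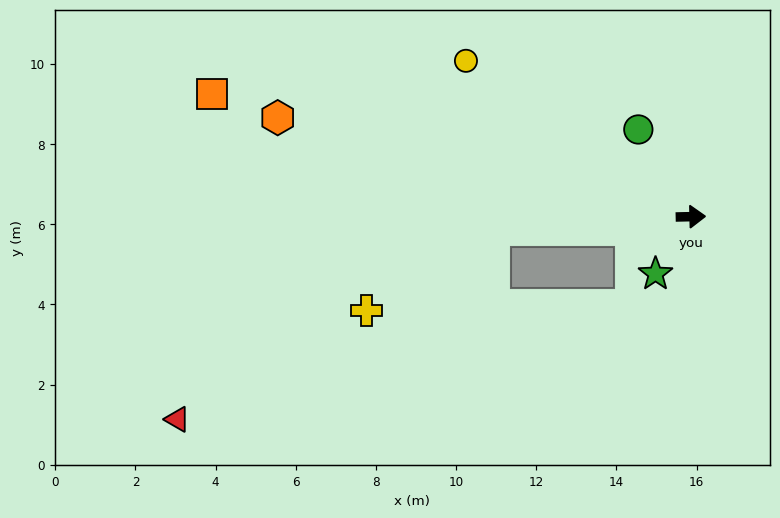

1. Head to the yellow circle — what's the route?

turn left 144°, forward 6.8 m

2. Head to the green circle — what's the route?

turn left 120°, forward 2.5 m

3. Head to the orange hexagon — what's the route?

turn left 165°, forward 10.6 m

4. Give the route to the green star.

turn right 123°, forward 1.7 m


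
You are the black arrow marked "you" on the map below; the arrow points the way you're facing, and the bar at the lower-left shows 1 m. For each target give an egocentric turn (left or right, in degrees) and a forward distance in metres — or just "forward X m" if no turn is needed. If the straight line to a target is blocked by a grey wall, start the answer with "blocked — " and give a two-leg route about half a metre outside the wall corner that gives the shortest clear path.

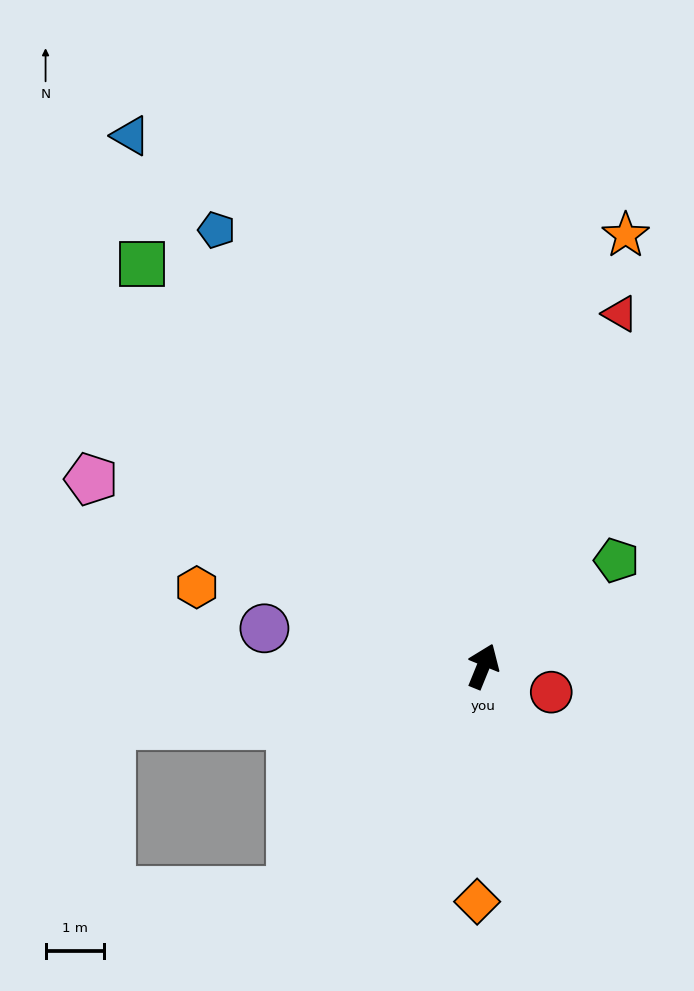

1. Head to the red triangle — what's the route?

forward 6.5 m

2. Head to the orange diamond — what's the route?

turn right 159°, forward 4.1 m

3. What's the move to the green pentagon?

turn right 29°, forward 2.9 m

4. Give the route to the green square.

turn left 62°, forward 9.1 m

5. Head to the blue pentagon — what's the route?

turn left 54°, forward 8.8 m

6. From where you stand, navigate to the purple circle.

turn left 102°, forward 3.8 m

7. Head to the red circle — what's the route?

turn right 89°, forward 1.3 m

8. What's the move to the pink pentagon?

turn left 87°, forward 7.5 m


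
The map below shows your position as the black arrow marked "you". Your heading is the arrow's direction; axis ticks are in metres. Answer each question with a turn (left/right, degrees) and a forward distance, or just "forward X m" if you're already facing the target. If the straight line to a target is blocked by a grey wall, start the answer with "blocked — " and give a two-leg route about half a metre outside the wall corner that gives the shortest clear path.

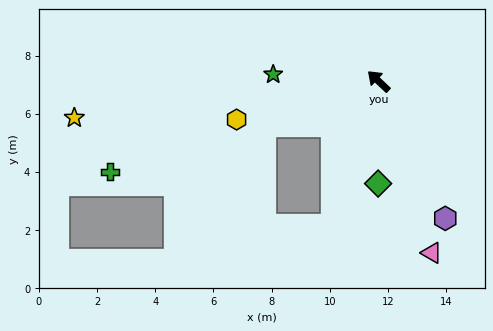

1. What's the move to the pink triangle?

turn left 150°, forward 6.2 m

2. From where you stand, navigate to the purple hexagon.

turn left 159°, forward 5.2 m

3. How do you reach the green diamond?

turn left 133°, forward 3.5 m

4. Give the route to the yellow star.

turn left 50°, forward 10.5 m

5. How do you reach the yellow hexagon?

turn left 58°, forward 5.1 m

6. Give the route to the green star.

turn left 40°, forward 3.6 m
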